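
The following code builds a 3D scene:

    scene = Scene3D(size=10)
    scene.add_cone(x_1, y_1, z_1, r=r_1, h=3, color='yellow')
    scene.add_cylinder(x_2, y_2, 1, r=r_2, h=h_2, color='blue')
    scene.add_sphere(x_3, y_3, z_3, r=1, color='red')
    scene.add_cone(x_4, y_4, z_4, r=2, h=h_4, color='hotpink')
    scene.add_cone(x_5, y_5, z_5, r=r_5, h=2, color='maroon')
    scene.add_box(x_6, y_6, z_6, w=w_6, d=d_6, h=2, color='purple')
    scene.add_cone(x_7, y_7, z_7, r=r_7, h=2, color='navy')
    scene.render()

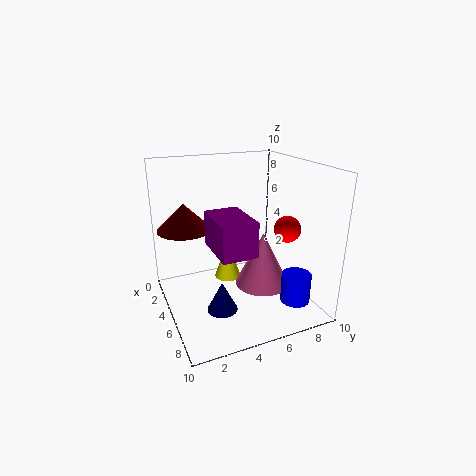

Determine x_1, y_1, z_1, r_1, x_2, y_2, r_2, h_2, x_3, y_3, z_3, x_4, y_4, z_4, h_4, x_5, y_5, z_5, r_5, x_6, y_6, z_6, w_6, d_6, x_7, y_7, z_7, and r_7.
x_1 = 3, y_1 = 5, z_1 = 1, r_1 = 1, x_2 = 8, y_2 = 8, r_2 = 1, h_2 = 2, x_3 = 5, y_3 = 9, z_3 = 5, x_4 = 5, y_4 = 7, z_4 = 1, h_4 = 4, x_5 = 2, y_5 = 2, z_5 = 5, r_5 = 2, x_6 = 7, y_6 = 2, z_6 = 6, w_6 = 3, d_6 = 2, x_7 = 7, y_7 = 3, z_7 = 1, r_7 = 1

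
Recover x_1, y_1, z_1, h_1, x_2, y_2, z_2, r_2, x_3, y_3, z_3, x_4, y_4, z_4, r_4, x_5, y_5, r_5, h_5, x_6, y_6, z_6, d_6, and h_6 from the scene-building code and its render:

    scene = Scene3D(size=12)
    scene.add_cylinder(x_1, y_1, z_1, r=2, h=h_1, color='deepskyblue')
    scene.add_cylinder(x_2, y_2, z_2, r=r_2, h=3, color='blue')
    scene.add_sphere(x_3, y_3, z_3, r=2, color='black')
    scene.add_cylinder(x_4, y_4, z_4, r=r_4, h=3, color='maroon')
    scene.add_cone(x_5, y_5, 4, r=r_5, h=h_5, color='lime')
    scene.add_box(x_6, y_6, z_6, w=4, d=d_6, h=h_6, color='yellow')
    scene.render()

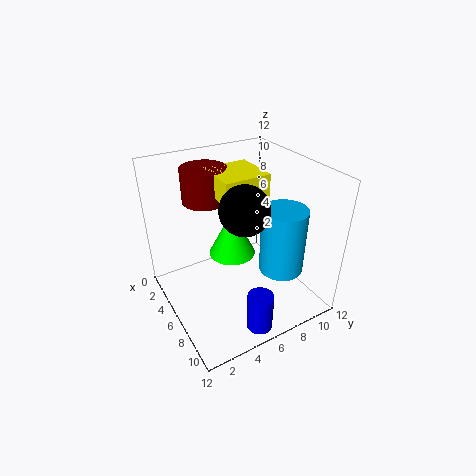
x_1 = 7
y_1 = 10
z_1 = 2
h_1 = 6
x_2 = 11
y_2 = 5
z_2 = 1
r_2 = 1
x_3 = 7
y_3 = 6
z_3 = 9
x_4 = 2
y_4 = 5
z_4 = 8
r_4 = 2
x_5 = 5
y_5 = 6
r_5 = 2
h_5 = 4
x_6 = 2
y_6 = 5
z_6 = 9
d_6 = 4
h_6 = 2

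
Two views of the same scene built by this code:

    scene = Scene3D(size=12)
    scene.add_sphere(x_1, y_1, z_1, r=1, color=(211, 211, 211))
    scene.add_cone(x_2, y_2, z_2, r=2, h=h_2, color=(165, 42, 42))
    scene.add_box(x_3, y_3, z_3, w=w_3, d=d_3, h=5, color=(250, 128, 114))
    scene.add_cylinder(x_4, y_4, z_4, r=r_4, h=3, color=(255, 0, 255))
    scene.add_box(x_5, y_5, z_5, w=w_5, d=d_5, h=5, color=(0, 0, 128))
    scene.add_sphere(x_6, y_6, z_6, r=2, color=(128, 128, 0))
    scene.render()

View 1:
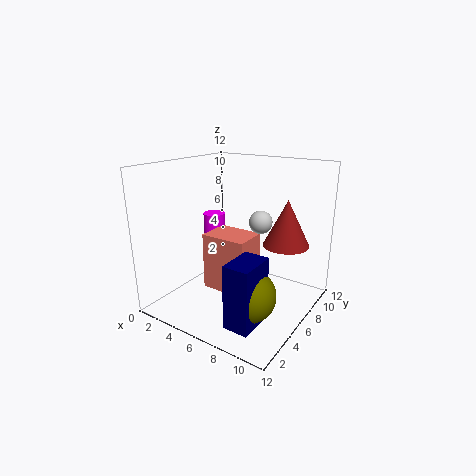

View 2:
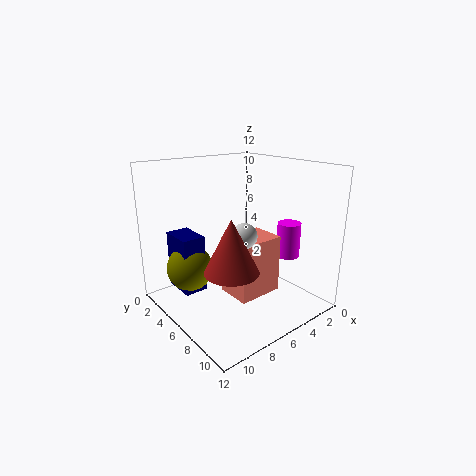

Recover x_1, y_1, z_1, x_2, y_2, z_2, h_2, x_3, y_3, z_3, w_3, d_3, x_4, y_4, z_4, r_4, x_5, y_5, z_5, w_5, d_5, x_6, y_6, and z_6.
x_1 = 7; y_1 = 8; z_1 = 7; x_2 = 9; y_2 = 9; z_2 = 5; h_2 = 4; x_3 = 3; y_3 = 5; z_3 = 1; w_3 = 4; d_3 = 3; x_4 = 2; y_4 = 8; z_4 = 4; r_4 = 1; x_5 = 8; y_5 = 1; z_5 = 1; w_5 = 2; d_5 = 3; x_6 = 9; y_6 = 3; z_6 = 3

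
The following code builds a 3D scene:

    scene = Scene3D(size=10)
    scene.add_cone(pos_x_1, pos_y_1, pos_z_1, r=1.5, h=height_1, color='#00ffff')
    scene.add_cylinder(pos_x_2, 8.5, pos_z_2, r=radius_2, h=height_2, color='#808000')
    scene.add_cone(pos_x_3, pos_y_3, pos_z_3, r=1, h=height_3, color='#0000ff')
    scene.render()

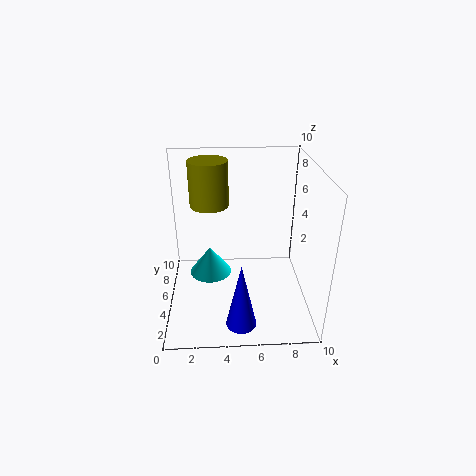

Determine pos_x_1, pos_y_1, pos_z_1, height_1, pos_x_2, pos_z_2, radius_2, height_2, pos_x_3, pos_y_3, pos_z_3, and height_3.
pos_x_1 = 3
pos_y_1 = 5.5
pos_z_1 = 2
height_1 = 2
pos_x_2 = 3
pos_z_2 = 6
radius_2 = 1.5
height_2 = 3.5
pos_x_3 = 5
pos_y_3 = 1.5
pos_z_3 = 0.5
height_3 = 4.5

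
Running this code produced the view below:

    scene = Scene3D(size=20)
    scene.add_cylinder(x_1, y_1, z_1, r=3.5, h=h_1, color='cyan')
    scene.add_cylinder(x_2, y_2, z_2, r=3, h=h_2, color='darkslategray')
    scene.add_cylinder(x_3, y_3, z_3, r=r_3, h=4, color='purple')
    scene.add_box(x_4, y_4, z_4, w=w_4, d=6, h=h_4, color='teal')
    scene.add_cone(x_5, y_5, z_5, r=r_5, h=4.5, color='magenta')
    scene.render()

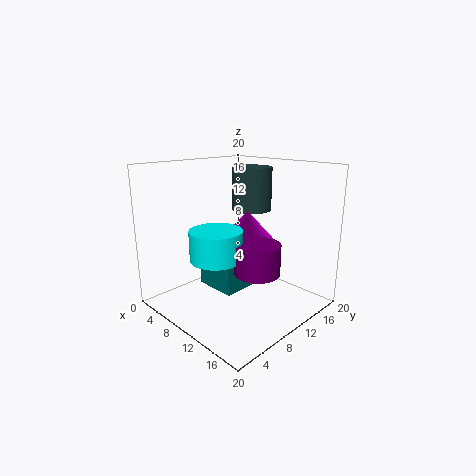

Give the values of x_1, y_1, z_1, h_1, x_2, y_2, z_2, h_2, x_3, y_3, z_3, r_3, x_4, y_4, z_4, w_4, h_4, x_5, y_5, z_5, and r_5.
x_1 = 10
y_1 = 6
z_1 = 8
h_1 = 4
x_2 = 7
y_2 = 16
z_2 = 12.5
h_2 = 6.5
x_3 = 14.5
y_3 = 9
z_3 = 6.5
r_3 = 3
x_4 = 2
y_4 = 9.5
z_4 = 0.5
w_4 = 6.5
h_4 = 5
x_5 = 8.5
y_5 = 13.5
z_5 = 8.5
r_5 = 4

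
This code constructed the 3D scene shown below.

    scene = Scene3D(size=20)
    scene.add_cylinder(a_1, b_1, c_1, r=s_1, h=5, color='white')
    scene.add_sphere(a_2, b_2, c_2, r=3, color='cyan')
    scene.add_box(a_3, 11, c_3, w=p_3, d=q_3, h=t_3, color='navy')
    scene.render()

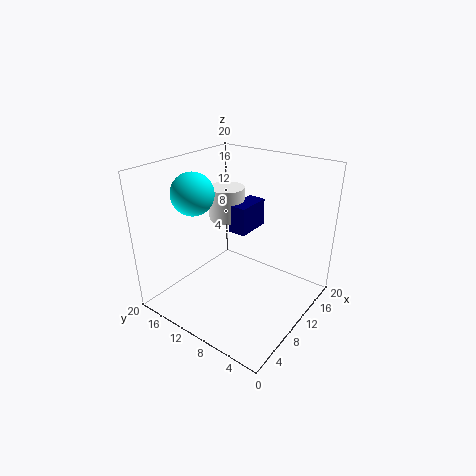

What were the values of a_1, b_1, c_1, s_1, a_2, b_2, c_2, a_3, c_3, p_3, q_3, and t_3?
a_1 = 14.5, b_1 = 15.5, c_1 = 10, s_1 = 2.75, a_2 = 7.75, b_2 = 16, c_2 = 15.75, a_3 = 12.75, c_3 = 8.75, p_3 = 5.5, q_3 = 2.75, t_3 = 4.25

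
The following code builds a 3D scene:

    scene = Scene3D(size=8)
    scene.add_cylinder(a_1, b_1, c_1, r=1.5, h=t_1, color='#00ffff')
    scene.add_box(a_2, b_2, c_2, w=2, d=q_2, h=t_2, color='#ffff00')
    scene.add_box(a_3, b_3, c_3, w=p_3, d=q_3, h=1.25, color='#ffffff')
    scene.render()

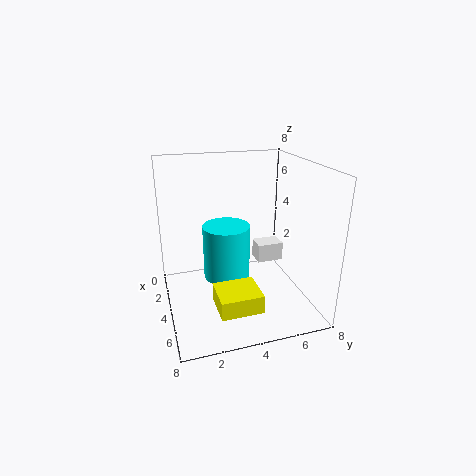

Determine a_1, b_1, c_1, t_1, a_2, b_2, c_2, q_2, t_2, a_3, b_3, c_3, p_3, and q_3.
a_1 = 1.5
b_1 = 4
c_1 = 0.25
t_1 = 3.5
a_2 = 5
b_2 = 2.25
c_2 = 1
q_2 = 2.25
t_2 = 1
a_3 = 0.25
b_3 = 6.25
c_3 = 0.75
p_3 = 1.25
q_3 = 1.75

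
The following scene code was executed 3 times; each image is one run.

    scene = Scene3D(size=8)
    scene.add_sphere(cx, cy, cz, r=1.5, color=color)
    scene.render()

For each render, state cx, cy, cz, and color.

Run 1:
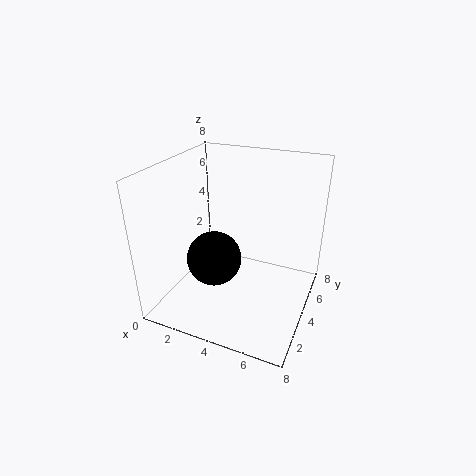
cx = 3; cy = 3; cz = 3; color = 'black'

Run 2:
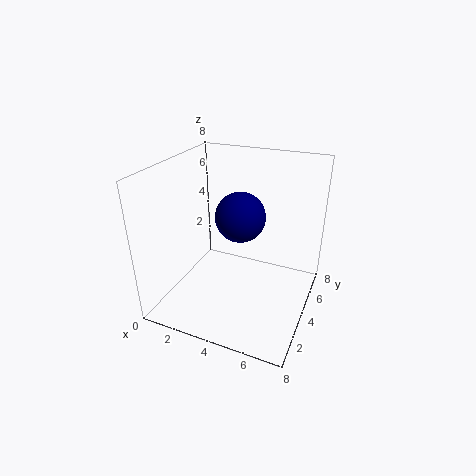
cx = 3.5; cy = 5.5; cz = 4.5; color = 'navy'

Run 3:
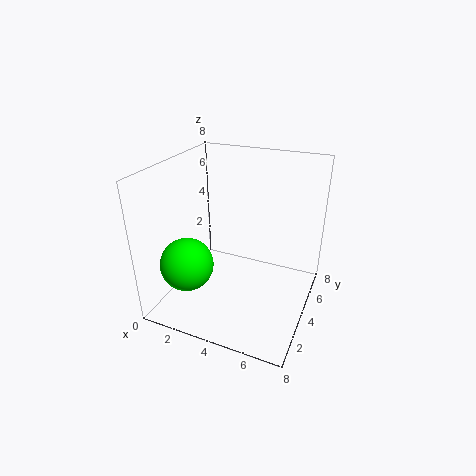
cx = 1.5; cy = 2.5; cz = 2.5; color = 'lime'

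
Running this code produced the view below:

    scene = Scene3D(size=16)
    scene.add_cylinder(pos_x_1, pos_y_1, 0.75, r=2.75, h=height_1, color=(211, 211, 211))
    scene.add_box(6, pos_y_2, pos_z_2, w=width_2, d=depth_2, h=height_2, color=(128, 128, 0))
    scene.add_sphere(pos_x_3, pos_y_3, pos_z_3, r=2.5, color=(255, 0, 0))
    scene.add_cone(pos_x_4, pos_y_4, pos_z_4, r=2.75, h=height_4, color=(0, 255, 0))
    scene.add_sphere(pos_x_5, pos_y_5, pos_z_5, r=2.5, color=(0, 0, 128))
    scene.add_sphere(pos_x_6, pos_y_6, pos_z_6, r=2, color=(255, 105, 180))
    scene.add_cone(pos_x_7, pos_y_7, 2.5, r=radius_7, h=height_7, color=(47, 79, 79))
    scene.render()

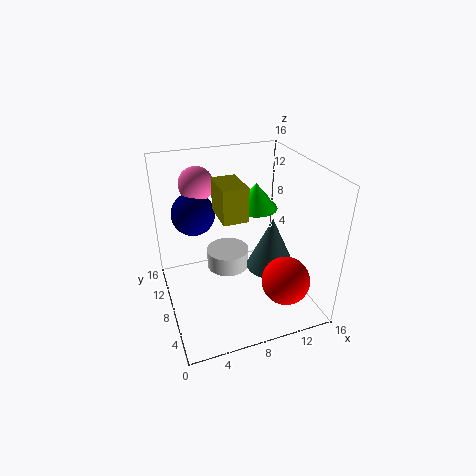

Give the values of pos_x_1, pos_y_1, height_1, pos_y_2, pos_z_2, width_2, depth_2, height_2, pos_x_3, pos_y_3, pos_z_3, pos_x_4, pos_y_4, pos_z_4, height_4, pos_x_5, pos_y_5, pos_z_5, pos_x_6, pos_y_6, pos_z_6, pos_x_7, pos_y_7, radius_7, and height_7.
pos_x_1 = 8.5
pos_y_1 = 13.25
height_1 = 2.5
pos_y_2 = 6.75
pos_z_2 = 10.5
width_2 = 2.75
depth_2 = 4.25
height_2 = 3.75
pos_x_3 = 11.25
pos_y_3 = 2.5
pos_z_3 = 5.25
pos_x_4 = 12.25
pos_y_4 = 13
pos_z_4 = 8.75
height_4 = 3.25
pos_x_5 = 4
pos_y_5 = 12
pos_z_5 = 9.75
pos_x_6 = 4.75
pos_y_6 = 12.75
pos_z_6 = 13
pos_x_7 = 12.75
pos_y_7 = 9
radius_7 = 3
height_7 = 6.5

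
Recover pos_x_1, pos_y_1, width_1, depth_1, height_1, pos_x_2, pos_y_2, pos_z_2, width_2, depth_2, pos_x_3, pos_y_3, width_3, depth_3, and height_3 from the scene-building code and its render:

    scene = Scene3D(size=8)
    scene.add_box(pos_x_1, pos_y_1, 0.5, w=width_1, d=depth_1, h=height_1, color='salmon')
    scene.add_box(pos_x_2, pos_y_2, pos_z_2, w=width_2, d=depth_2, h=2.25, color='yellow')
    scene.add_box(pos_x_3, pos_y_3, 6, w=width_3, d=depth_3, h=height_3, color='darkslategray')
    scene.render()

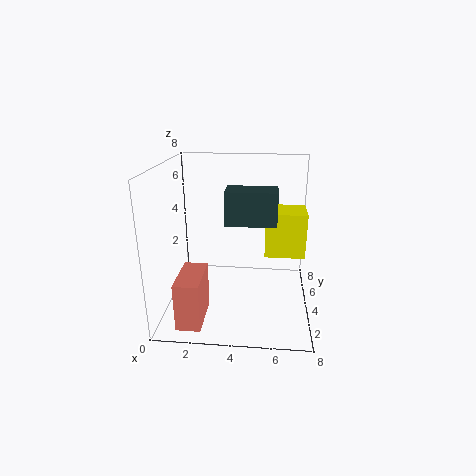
pos_x_1 = 1.25
pos_y_1 = 0.25
width_1 = 1.25
depth_1 = 2.5
height_1 = 2.5
pos_x_2 = 5.5
pos_y_2 = 2.25
pos_z_2 = 3.75
width_2 = 2
depth_2 = 1.75
pos_x_3 = 3.75
pos_y_3 = 0.5
width_3 = 2.25
depth_3 = 1.25
height_3 = 1.5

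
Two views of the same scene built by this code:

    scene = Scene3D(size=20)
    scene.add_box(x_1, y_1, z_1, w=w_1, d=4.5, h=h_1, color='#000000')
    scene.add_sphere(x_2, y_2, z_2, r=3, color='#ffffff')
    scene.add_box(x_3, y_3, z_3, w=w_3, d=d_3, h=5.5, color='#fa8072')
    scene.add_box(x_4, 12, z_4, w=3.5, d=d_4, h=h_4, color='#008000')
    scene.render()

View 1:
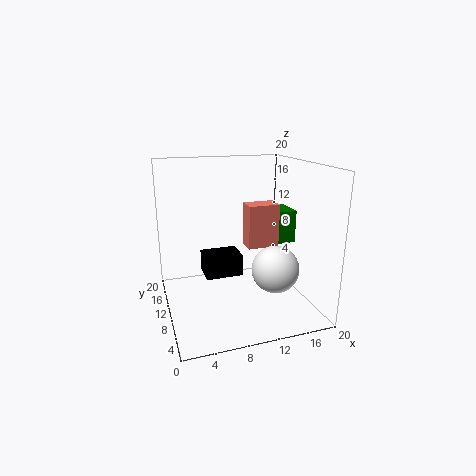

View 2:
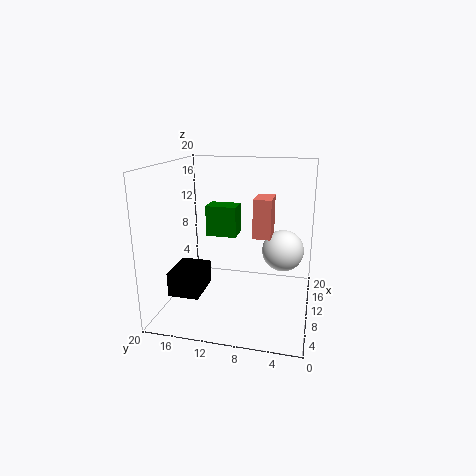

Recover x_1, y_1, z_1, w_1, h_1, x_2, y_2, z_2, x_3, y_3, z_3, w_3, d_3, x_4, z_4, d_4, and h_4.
x_1 = 6.5; y_1 = 15; z_1 = 1.5; w_1 = 6; h_1 = 3.5; x_2 = 13; y_2 = 4; z_2 = 7.5; x_3 = 10; y_3 = 5.5; z_3 = 10; w_3 = 4; d_3 = 2.5; x_4 = 16.5; z_4 = 7.5; d_4 = 5; h_4 = 5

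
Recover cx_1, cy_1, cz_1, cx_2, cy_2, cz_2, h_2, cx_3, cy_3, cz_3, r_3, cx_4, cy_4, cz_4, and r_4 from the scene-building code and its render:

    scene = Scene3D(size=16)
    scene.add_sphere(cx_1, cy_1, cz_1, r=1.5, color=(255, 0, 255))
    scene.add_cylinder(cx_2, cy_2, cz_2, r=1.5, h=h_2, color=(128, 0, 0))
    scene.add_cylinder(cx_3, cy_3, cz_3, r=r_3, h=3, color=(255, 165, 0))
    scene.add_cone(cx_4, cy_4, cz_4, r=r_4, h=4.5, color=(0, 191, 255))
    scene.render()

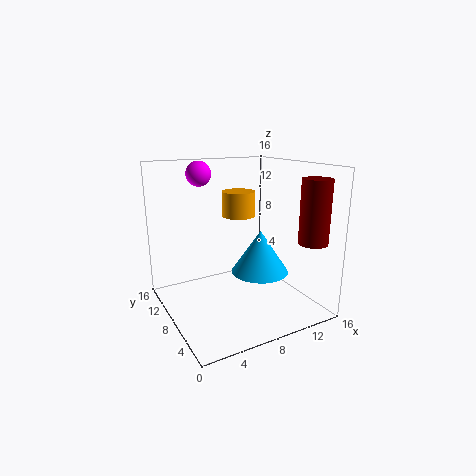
cx_1 = 6
cy_1 = 14
cz_1 = 14.5
cx_2 = 13
cy_2 = 1.5
cz_2 = 8.5
h_2 = 6.5
cx_3 = 10
cy_3 = 11.5
cz_3 = 9.5
r_3 = 2
cx_4 = 9
cy_4 = 5
cz_4 = 5
r_4 = 3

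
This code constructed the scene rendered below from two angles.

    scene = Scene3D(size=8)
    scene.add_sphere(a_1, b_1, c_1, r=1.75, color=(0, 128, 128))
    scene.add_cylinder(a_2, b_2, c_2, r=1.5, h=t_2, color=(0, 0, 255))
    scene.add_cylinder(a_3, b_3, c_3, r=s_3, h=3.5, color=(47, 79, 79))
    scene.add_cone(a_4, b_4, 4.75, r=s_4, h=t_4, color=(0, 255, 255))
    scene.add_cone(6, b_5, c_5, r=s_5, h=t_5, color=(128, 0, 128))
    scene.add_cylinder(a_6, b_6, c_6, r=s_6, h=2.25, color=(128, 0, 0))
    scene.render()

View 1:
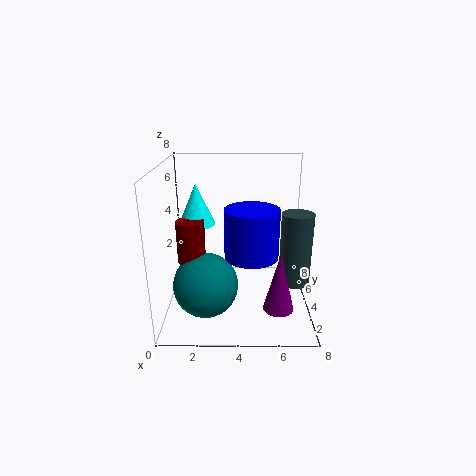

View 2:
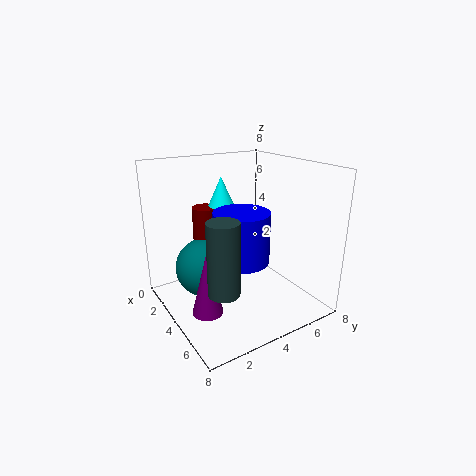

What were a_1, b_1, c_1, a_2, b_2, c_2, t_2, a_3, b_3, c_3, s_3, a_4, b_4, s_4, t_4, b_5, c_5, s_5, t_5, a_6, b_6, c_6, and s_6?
a_1 = 2.25
b_1 = 2.75
c_1 = 1.75
a_2 = 4.75
b_2 = 3.75
c_2 = 3
t_2 = 2.75
a_3 = 6.75
b_3 = 1.5
c_3 = 2.75
s_3 = 0.75
a_4 = 1.75
b_4 = 4.25
s_4 = 1
t_4 = 2.25
b_5 = 1
c_5 = 1.5
s_5 = 0.75
t_5 = 3
a_6 = 1.5
b_6 = 3.25
c_6 = 3
s_6 = 0.75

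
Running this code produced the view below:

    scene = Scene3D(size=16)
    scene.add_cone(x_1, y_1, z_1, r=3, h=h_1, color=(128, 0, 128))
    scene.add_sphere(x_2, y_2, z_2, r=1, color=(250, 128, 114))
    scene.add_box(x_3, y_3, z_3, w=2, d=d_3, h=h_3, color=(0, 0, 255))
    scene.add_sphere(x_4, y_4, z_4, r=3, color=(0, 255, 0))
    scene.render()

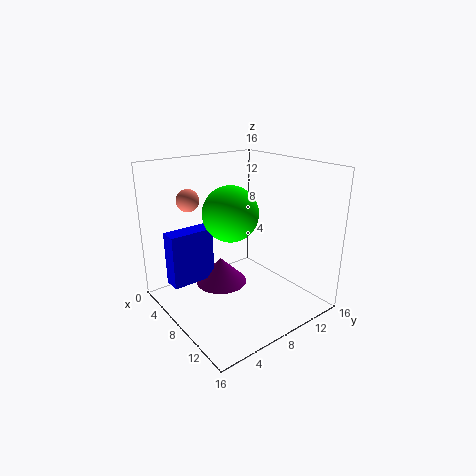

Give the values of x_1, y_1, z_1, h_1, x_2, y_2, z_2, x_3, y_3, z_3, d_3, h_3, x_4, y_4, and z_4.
x_1 = 6; y_1 = 7; z_1 = 2; h_1 = 3; x_2 = 10; y_2 = 1; z_2 = 14; x_3 = 4; y_3 = 1; z_3 = 3; d_3 = 5; h_3 = 6; x_4 = 8; y_4 = 7; z_4 = 11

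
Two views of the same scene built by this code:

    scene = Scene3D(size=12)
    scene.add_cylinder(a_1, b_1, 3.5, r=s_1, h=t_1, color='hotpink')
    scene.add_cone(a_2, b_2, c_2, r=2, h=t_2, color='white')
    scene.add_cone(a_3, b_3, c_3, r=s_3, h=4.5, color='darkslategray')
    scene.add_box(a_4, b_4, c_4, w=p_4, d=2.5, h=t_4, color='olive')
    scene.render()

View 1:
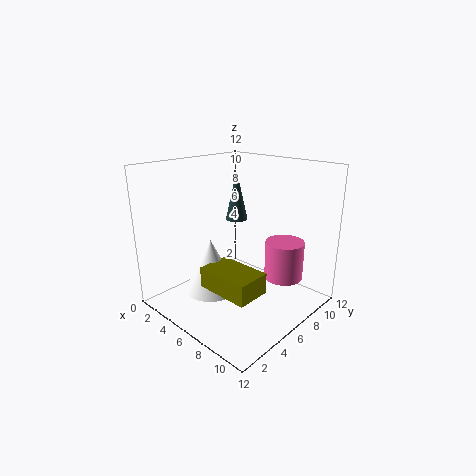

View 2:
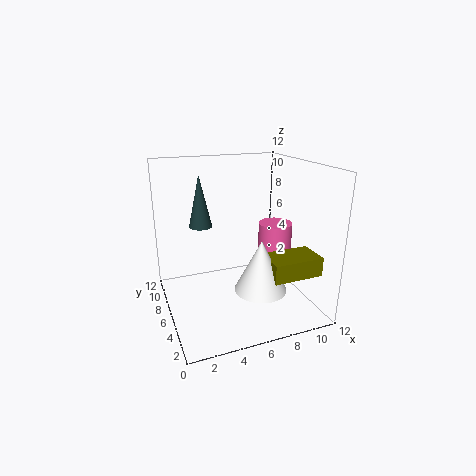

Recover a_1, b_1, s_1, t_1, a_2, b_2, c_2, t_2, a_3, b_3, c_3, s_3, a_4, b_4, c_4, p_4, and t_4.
a_1 = 10; b_1 = 7; s_1 = 1.5; t_1 = 3; a_2 = 6.5; b_2 = 2.5; c_2 = 3; t_2 = 4; a_3 = 3.5; b_3 = 8.5; c_3 = 6.5; s_3 = 1; a_4 = 7; b_4 = 1; c_4 = 4; p_4 = 4; t_4 = 1.5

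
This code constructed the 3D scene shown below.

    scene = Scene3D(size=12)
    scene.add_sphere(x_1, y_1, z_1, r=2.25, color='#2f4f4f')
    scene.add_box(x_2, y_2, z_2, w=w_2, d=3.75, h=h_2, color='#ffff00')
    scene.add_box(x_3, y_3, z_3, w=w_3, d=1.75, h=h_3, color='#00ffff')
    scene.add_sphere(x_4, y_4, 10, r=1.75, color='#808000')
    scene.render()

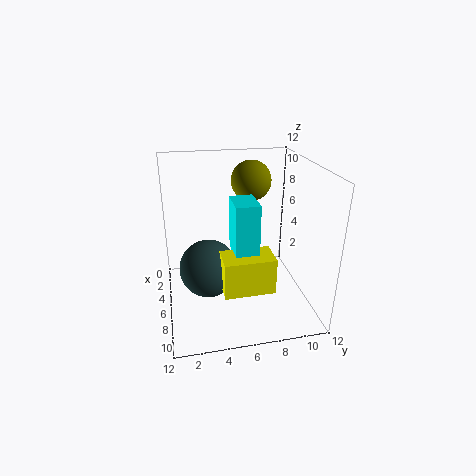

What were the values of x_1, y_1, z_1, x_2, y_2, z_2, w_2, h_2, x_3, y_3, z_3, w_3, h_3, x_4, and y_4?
x_1 = 7.75, y_1 = 3.25, z_1 = 4.5, x_2 = 8.75, y_2 = 4, z_2 = 3.75, w_2 = 2.25, h_2 = 2.75, x_3 = 7.5, y_3 = 5, z_3 = 6.25, w_3 = 2.5, h_3 = 4, x_4 = 3.25, y_4 = 7.75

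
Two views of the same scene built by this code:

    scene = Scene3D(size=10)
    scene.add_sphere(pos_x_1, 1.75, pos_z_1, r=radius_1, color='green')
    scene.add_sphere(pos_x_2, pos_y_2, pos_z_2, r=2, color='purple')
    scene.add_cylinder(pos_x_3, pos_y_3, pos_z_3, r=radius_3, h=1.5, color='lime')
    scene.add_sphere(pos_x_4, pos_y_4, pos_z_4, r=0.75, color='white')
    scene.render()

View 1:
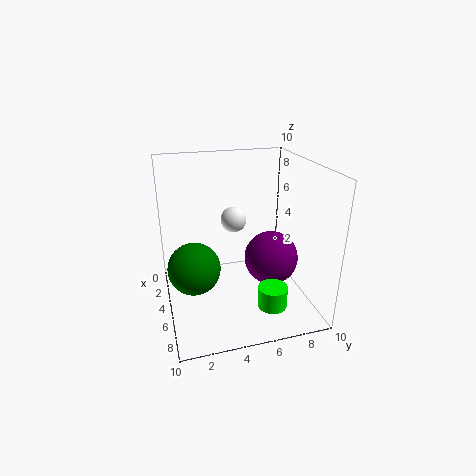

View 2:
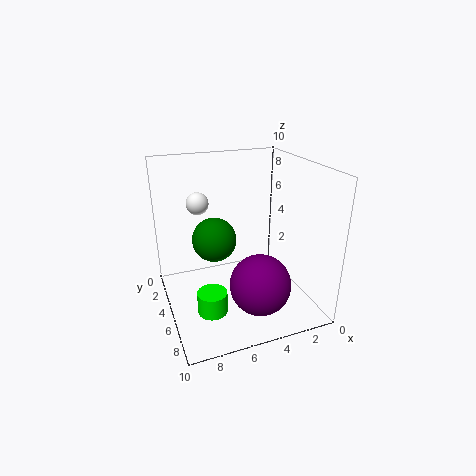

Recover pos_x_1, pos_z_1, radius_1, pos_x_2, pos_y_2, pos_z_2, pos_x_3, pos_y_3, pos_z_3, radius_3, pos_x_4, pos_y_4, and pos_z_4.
pos_x_1 = 5.75; pos_z_1 = 3.5; radius_1 = 1.75; pos_x_2 = 4.5; pos_y_2 = 7.75; pos_z_2 = 2.75; pos_x_3 = 7.5; pos_y_3 = 6.75; pos_z_3 = 0.75; radius_3 = 1; pos_x_4 = 7.5; pos_y_4 = 4; pos_z_4 = 7.5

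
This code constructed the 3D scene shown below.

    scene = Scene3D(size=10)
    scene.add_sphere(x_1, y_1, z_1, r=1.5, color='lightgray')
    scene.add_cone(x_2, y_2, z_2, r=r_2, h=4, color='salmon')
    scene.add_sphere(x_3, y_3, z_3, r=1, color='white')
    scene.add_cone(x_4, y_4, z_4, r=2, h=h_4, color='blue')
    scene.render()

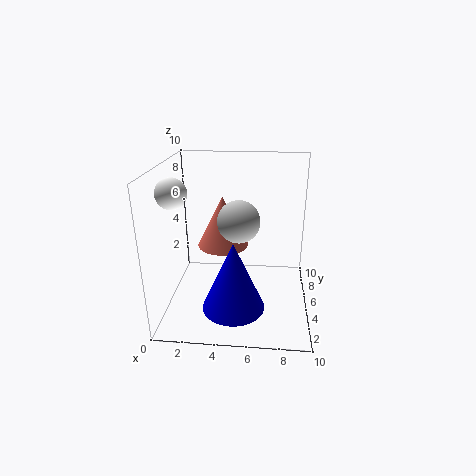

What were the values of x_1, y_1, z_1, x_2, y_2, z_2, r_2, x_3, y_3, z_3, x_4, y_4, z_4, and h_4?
x_1 = 5; y_1 = 5.5; z_1 = 6; x_2 = 3.5; y_2 = 8; z_2 = 3; r_2 = 2; x_3 = 1; y_3 = 3.5; z_3 = 8.5; x_4 = 5; y_4 = 2; z_4 = 1.5; h_4 = 4.5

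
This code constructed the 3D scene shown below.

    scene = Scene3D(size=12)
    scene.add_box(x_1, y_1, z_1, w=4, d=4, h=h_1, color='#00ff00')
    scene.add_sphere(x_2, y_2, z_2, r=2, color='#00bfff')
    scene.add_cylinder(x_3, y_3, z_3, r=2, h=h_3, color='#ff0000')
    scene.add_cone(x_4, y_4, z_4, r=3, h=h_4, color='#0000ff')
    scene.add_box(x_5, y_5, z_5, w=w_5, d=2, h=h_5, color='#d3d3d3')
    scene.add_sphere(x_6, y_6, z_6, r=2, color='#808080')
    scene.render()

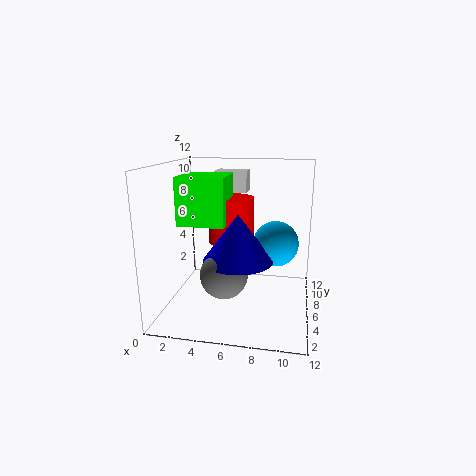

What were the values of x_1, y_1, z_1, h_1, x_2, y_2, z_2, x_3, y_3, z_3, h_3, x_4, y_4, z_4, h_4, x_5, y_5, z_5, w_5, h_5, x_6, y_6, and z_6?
x_1 = 1, y_1 = 5, z_1 = 7, h_1 = 4, x_2 = 9, y_2 = 8, z_2 = 5, x_3 = 5, y_3 = 8, z_3 = 5, h_3 = 4, x_4 = 6, y_4 = 6, z_4 = 4, h_4 = 4, x_5 = 3, y_5 = 10, z_5 = 9, w_5 = 3, h_5 = 2, x_6 = 5, y_6 = 5, z_6 = 3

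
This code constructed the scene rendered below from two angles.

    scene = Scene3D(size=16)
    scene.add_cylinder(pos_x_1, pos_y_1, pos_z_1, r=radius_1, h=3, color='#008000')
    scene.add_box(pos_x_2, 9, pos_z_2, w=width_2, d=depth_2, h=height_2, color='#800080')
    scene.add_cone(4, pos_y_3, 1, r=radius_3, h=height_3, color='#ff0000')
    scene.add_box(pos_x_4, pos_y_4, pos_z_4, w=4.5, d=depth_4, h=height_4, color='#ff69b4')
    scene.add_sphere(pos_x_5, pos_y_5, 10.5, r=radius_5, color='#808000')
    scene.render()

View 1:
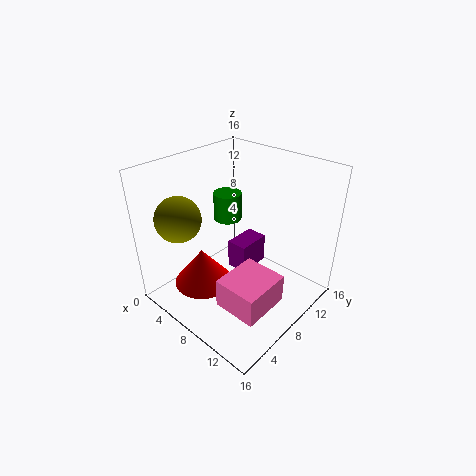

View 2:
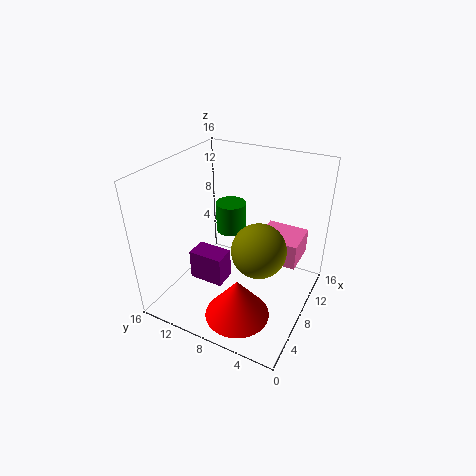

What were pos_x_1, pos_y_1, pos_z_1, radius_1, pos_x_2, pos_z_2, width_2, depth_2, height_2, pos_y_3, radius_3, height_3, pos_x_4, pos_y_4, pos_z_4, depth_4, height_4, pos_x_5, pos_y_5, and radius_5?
pos_x_1 = 6.5, pos_y_1 = 8, pos_z_1 = 10, radius_1 = 1.5, pos_x_2 = 5.5, pos_z_2 = 2.5, width_2 = 2.5, depth_2 = 4, height_2 = 3.5, pos_y_3 = 6, radius_3 = 3.5, height_3 = 4.5, pos_x_4 = 10.5, pos_y_4 = 2, pos_z_4 = 4, depth_4 = 5, height_4 = 3, pos_x_5 = 3.5, pos_y_5 = 3.5, radius_5 = 2.5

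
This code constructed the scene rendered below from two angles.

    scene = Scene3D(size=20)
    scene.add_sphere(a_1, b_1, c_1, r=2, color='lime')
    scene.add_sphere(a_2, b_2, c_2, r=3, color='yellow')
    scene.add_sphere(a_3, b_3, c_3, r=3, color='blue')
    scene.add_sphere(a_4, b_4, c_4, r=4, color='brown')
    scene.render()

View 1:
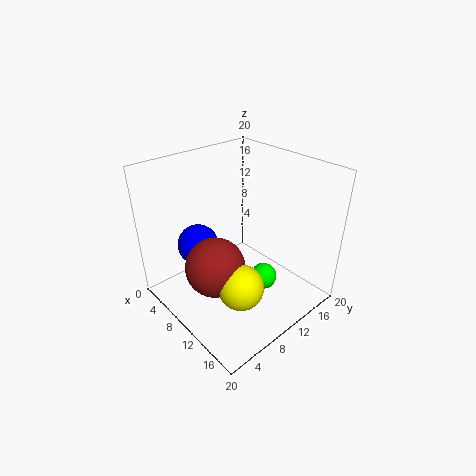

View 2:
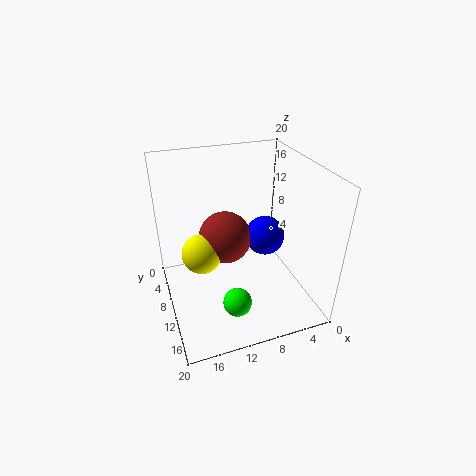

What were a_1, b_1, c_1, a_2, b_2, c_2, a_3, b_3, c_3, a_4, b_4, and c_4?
a_1 = 11.5
b_1 = 14
c_1 = 2
a_2 = 14.5
b_2 = 6.5
c_2 = 6
a_3 = 4.5
b_3 = 7
c_3 = 7.5
a_4 = 10.5
b_4 = 5.5
c_4 = 7.5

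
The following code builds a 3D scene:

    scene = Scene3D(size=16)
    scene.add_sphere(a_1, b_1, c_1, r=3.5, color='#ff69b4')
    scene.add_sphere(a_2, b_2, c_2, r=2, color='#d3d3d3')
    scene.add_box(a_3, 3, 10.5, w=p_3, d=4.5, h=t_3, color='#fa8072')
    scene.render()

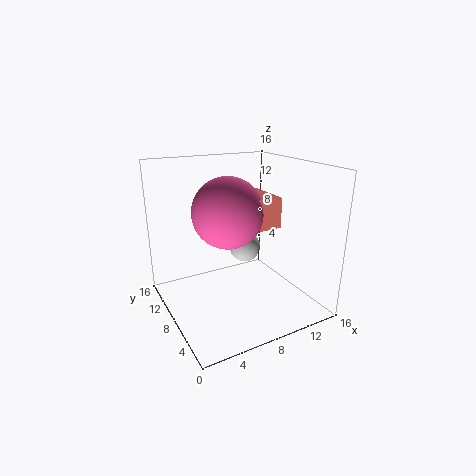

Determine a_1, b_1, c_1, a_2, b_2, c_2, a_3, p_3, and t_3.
a_1 = 5.5; b_1 = 5.5; c_1 = 12; a_2 = 11.5; b_2 = 12.5; c_2 = 4.5; a_3 = 6.5; p_3 = 3.5; t_3 = 3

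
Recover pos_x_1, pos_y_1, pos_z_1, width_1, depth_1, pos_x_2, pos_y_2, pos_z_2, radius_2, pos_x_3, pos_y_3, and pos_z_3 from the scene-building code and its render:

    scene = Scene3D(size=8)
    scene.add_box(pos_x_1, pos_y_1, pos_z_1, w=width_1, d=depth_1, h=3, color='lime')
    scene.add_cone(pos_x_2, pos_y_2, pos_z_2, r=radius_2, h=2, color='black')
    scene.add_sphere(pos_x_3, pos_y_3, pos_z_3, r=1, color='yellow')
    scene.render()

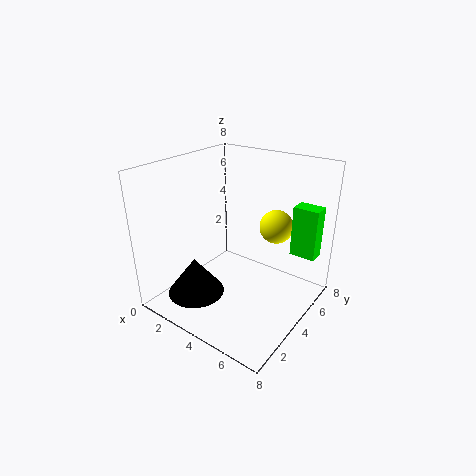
pos_x_1 = 6, pos_y_1 = 6.5, pos_z_1 = 2.5, width_1 = 1.5, depth_1 = 1, pos_x_2 = 3, pos_y_2 = 1.5, pos_z_2 = 1.5, radius_2 = 1.5, pos_x_3 = 5, pos_y_3 = 6.5, pos_z_3 = 4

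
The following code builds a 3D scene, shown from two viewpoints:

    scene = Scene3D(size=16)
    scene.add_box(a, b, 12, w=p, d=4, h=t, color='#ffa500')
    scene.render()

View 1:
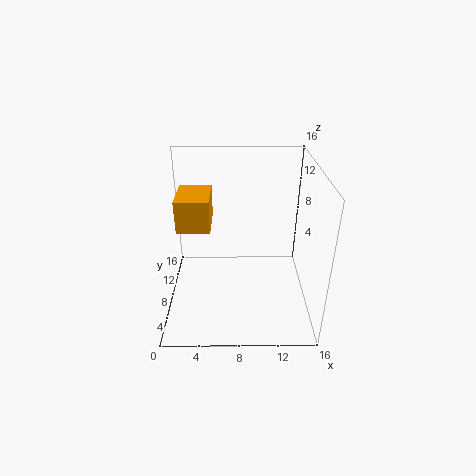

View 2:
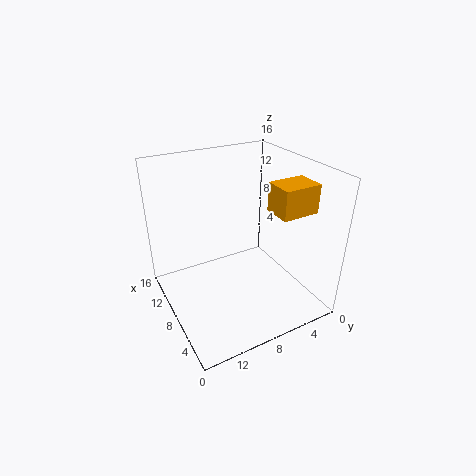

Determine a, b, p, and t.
a = 2.5, b = 2, p = 3, t = 3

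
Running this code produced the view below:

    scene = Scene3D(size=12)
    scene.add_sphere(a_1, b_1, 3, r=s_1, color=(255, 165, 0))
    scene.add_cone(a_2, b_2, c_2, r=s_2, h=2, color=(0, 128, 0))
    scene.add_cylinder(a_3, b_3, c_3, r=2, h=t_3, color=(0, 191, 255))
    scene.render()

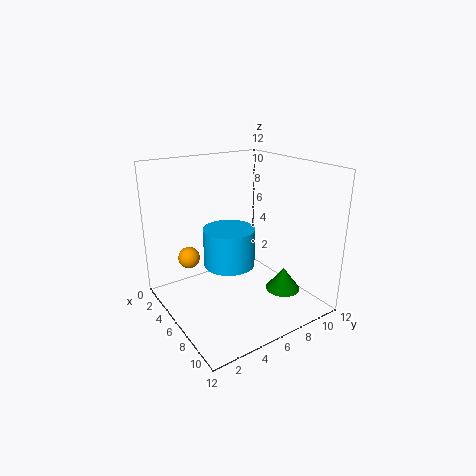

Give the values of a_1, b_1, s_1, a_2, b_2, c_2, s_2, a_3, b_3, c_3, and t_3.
a_1 = 1.5
b_1 = 3.5
s_1 = 1
a_2 = 8
b_2 = 9.5
c_2 = 1
s_2 = 1.5
a_3 = 7
b_3 = 4.5
c_3 = 4.5
t_3 = 3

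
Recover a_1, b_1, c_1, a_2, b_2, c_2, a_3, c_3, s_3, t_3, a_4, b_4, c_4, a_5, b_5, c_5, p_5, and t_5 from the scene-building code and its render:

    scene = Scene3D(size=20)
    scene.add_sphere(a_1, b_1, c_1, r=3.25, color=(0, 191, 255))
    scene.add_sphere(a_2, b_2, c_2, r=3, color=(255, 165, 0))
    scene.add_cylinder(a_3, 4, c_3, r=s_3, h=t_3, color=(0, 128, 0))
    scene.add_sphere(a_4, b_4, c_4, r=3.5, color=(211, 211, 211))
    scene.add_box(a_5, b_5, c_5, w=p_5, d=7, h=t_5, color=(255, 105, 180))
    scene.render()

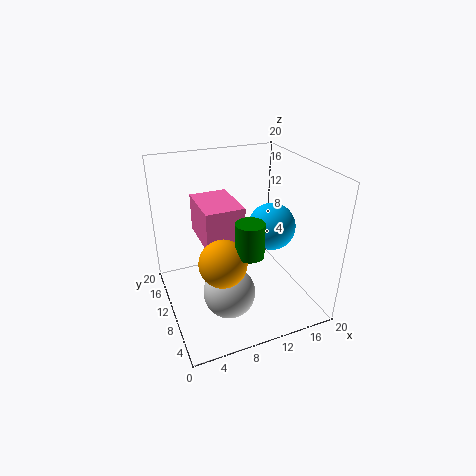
a_1 = 14.5
b_1 = 8.75
c_1 = 11.5
a_2 = 6
b_2 = 5.25
c_2 = 9.75
a_3 = 9
c_3 = 11
s_3 = 1.75
t_3 = 4.25
a_4 = 7.25
b_4 = 6.5
c_4 = 4
a_5 = 4.5
b_5 = 6.5
c_5 = 11
p_5 = 5
t_5 = 5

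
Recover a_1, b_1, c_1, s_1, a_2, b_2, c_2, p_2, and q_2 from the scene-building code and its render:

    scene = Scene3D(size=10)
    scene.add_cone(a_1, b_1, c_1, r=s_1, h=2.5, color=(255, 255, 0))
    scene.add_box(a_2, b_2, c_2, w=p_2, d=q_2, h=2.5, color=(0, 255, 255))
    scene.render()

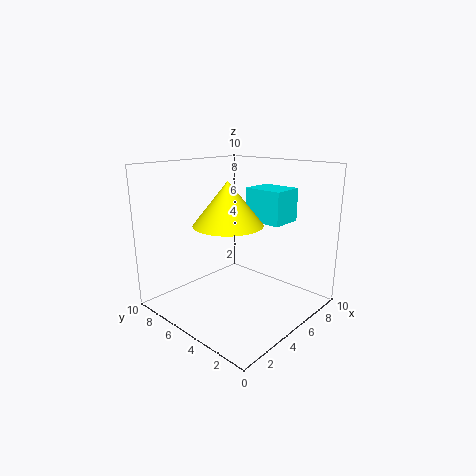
a_1 = 2, b_1 = 3, c_1 = 7, s_1 = 2, a_2 = 7.5, b_2 = 3.5, c_2 = 5.5, p_2 = 2.5, q_2 = 3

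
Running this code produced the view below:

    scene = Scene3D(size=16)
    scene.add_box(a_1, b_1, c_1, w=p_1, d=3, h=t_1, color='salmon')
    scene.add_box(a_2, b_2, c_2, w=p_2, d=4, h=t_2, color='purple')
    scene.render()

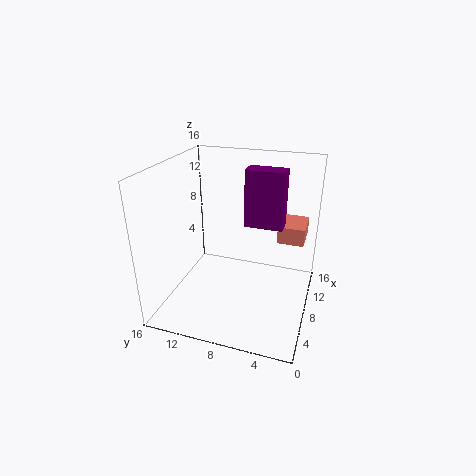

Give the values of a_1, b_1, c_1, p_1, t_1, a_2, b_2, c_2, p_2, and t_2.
a_1 = 10; b_1 = 1; c_1 = 7; p_1 = 4; t_1 = 2; a_2 = 7; b_2 = 3; c_2 = 10; p_2 = 2; t_2 = 6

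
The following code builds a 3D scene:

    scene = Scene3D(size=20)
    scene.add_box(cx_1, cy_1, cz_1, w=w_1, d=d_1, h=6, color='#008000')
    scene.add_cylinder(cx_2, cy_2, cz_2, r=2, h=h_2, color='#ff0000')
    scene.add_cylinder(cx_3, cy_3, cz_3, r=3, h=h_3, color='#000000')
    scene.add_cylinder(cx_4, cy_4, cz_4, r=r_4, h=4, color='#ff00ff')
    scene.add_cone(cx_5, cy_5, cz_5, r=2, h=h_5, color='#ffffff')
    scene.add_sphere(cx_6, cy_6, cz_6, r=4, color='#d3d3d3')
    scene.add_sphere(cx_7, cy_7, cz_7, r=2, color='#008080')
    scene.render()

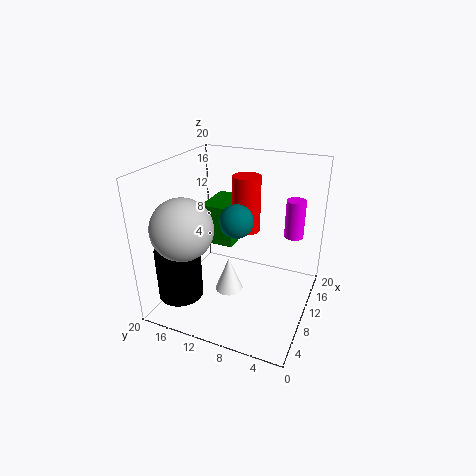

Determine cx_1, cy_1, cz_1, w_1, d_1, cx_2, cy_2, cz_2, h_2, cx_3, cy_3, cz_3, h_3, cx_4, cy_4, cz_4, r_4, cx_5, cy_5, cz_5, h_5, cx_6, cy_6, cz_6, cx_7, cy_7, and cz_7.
cx_1 = 12; cy_1 = 12; cz_1 = 7; w_1 = 7; d_1 = 5; cx_2 = 13; cy_2 = 10; cz_2 = 10; h_2 = 8; cx_3 = 4; cy_3 = 16; cz_3 = 3; h_3 = 7; cx_4 = 4; cy_4 = 1; cz_4 = 15; r_4 = 1; cx_5 = 9; cy_5 = 11; cz_5 = 2; h_5 = 5; cx_6 = 4; cy_6 = 15; cz_6 = 13; cx_7 = 5; cy_7 = 8; cz_7 = 15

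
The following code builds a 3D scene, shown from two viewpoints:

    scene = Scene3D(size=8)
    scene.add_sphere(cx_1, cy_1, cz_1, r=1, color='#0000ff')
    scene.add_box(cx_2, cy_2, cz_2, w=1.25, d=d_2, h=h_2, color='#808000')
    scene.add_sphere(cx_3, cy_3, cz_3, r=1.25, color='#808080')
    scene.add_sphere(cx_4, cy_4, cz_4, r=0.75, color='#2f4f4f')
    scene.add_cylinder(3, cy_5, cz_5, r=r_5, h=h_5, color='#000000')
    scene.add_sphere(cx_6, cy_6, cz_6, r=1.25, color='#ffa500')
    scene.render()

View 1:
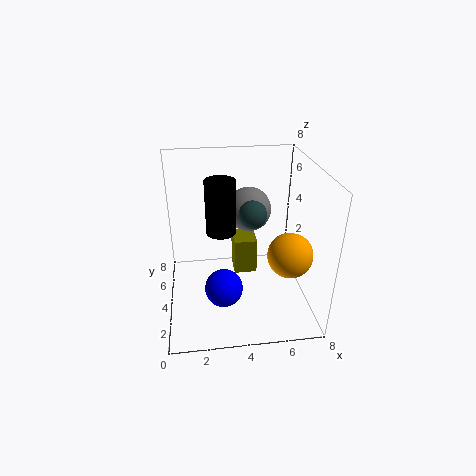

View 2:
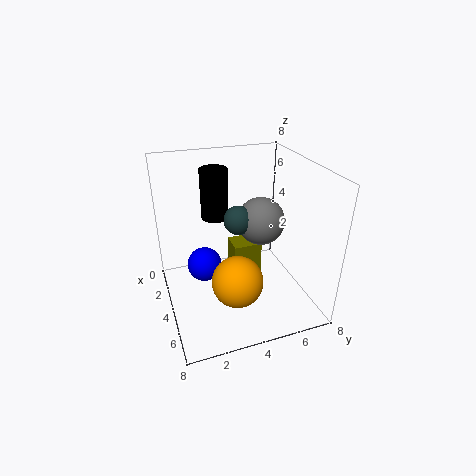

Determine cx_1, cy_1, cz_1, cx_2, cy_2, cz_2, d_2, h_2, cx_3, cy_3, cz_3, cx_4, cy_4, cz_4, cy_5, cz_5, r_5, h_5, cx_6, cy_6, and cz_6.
cx_1 = 3
cy_1 = 2.25
cz_1 = 2
cx_2 = 3.75
cy_2 = 3.5
cz_2 = 2
d_2 = 1.5
h_2 = 2
cx_3 = 4.75
cy_3 = 5
cz_3 = 5.25
cx_4 = 4.75
cy_4 = 3.75
cz_4 = 5.5
cy_5 = 3
cz_5 = 5
r_5 = 0.75
h_5 = 2.75
cx_6 = 6.75
cy_6 = 3
cz_6 = 3.25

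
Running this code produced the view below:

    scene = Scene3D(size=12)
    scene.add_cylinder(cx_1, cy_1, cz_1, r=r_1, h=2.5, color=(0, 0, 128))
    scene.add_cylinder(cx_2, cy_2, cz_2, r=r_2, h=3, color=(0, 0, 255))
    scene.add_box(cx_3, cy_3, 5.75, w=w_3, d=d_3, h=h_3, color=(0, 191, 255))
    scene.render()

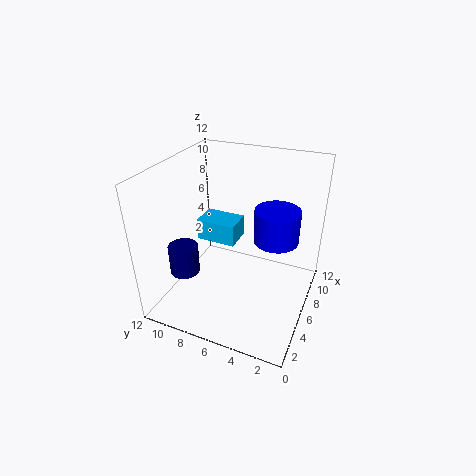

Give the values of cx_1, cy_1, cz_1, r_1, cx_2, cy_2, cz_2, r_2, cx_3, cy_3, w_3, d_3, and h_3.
cx_1 = 3.75; cy_1 = 10; cz_1 = 3; r_1 = 1.25; cx_2 = 8.75; cy_2 = 3.5; cz_2 = 4.75; r_2 = 2; cx_3 = 5; cy_3 = 6; w_3 = 2.25; d_3 = 3.25; h_3 = 1.75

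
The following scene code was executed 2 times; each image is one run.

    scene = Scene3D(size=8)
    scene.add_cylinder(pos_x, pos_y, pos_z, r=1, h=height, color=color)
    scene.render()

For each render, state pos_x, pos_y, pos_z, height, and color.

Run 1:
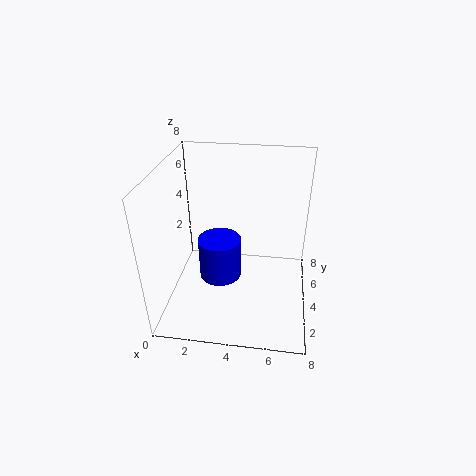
pos_x = 3.5, pos_y = 1.5, pos_z = 3.5, height = 2, color = 'blue'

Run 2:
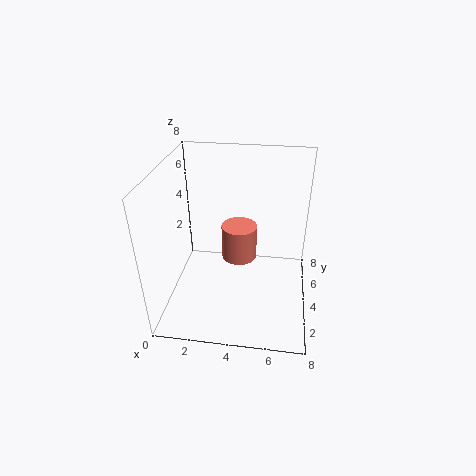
pos_x = 4, pos_y = 4.5, pos_z = 2.5, height = 2, color = 'salmon'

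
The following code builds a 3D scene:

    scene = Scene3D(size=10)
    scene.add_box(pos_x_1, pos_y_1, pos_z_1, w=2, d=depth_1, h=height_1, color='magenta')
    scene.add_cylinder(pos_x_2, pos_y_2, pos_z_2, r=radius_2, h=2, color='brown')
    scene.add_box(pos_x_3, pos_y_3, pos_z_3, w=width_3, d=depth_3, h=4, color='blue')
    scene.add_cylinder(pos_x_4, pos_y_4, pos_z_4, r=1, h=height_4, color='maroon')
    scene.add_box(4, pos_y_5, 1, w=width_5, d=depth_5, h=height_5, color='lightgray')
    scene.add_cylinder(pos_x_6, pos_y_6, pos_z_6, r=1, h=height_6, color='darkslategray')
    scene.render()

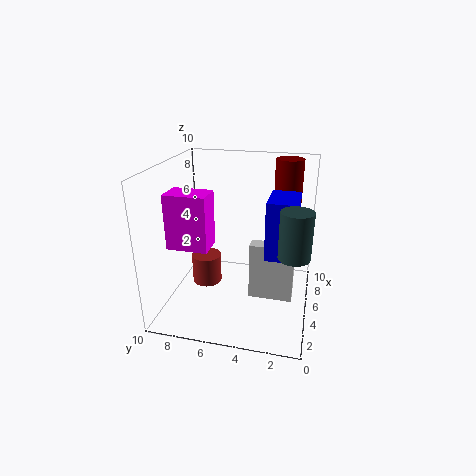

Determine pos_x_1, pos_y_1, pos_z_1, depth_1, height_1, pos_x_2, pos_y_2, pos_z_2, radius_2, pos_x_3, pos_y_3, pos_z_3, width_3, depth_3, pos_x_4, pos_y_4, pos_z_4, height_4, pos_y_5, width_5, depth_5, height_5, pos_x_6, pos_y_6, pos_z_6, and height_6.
pos_x_1 = 4; pos_y_1 = 7; pos_z_1 = 4; depth_1 = 3; height_1 = 4; pos_x_2 = 4; pos_y_2 = 7; pos_z_2 = 2; radius_2 = 1; pos_x_3 = 4; pos_y_3 = 1; pos_z_3 = 4; width_3 = 3; depth_3 = 2; pos_x_4 = 8; pos_y_4 = 2; pos_z_4 = 6; height_4 = 4; pos_y_5 = 1; width_5 = 1; depth_5 = 3; height_5 = 4; pos_x_6 = 3; pos_y_6 = 1; pos_z_6 = 5; height_6 = 3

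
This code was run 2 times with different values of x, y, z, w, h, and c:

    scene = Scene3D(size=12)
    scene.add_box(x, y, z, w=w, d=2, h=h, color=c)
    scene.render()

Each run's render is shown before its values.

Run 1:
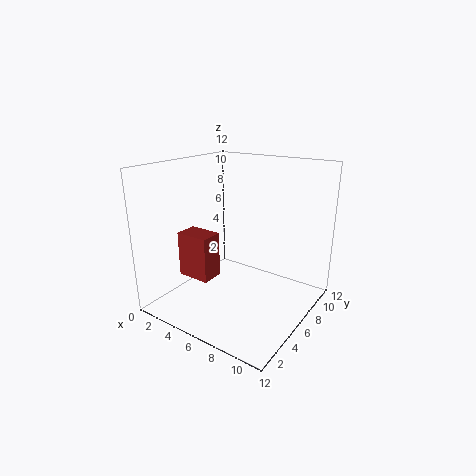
x = 1; y = 4; z = 2; w = 3; h = 4; c = 'brown'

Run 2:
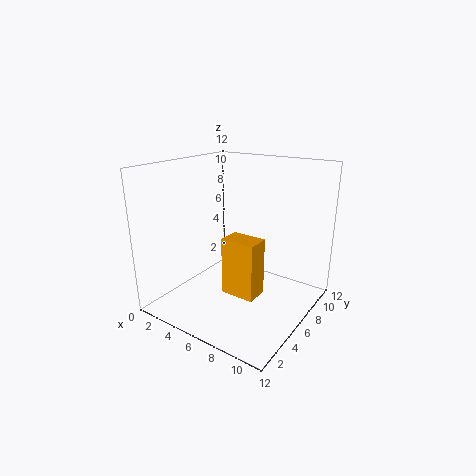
x = 5; y = 5; z = 1; w = 3; h = 5; c = 'orange'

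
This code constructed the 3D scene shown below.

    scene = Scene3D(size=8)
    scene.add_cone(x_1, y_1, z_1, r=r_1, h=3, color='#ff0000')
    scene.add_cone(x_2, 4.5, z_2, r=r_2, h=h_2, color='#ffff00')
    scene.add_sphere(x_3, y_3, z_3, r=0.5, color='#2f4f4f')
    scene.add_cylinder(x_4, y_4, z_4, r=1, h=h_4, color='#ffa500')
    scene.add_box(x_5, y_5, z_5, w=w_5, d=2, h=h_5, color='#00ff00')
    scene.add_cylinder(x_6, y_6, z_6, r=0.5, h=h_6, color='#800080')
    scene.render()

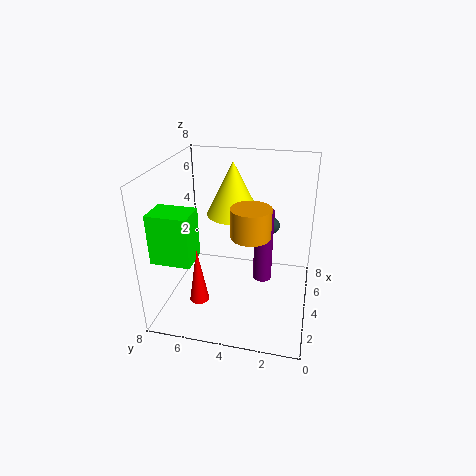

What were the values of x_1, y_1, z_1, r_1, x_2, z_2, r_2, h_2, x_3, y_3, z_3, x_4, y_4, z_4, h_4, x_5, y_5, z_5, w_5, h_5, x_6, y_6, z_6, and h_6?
x_1 = 1.5
y_1 = 5.5
z_1 = 1.5
r_1 = 0.5
x_2 = 5
z_2 = 5
r_2 = 1.5
h_2 = 3
x_3 = 7
y_3 = 2.5
z_3 = 3.5
x_4 = 2.5
y_4 = 3
z_4 = 5
h_4 = 1.5
x_5 = 0.5
y_5 = 5.5
z_5 = 4
w_5 = 1.5
h_5 = 2.5
x_6 = 3.5
y_6 = 2.5
z_6 = 2
h_6 = 4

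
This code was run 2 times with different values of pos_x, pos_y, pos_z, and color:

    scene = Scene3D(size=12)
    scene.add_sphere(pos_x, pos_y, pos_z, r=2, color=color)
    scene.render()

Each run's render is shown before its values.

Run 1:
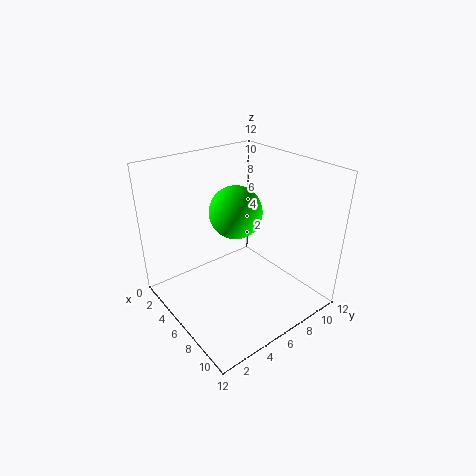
pos_x = 7, pos_y = 5, pos_z = 9, color = 'lime'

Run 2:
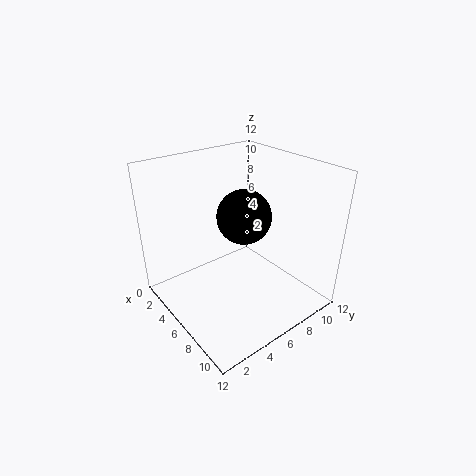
pos_x = 8, pos_y = 5, pos_z = 9, color = 'black'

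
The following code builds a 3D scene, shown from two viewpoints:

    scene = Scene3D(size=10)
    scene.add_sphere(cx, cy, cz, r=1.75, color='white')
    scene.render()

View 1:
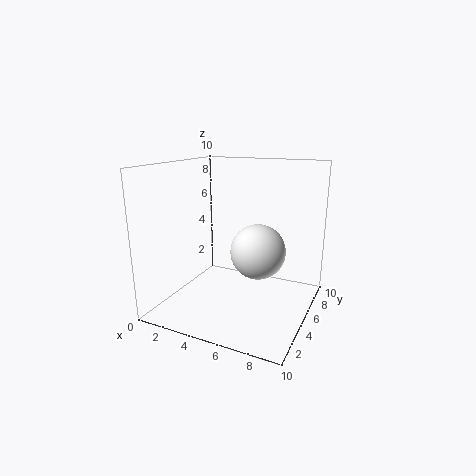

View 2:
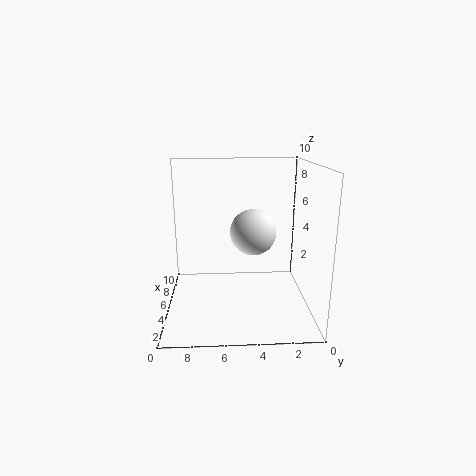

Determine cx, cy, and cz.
cx = 7
cy = 3.75
cz = 4.75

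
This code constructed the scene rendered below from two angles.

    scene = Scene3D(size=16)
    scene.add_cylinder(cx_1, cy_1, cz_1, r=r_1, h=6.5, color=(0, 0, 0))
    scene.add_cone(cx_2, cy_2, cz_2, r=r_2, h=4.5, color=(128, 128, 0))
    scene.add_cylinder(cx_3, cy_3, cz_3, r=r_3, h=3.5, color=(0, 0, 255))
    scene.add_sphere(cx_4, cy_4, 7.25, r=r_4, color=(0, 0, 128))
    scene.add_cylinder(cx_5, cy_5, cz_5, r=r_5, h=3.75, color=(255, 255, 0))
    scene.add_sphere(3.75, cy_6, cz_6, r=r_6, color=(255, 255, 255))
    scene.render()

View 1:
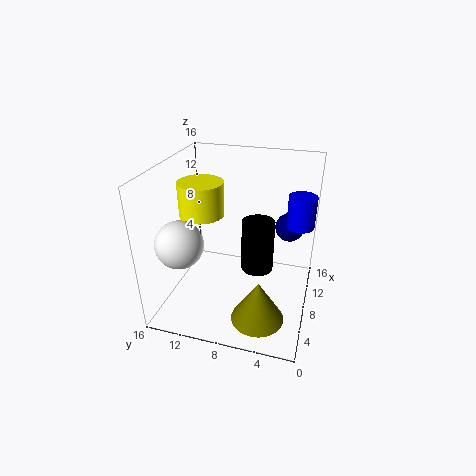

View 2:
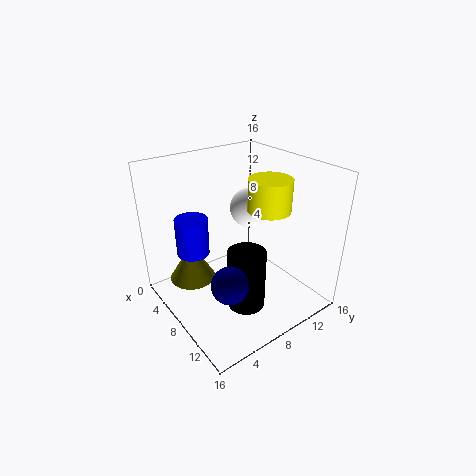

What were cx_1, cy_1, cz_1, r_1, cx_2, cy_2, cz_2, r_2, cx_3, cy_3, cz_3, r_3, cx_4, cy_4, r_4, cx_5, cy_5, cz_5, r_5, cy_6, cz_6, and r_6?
cx_1 = 11.5, cy_1 = 6.5, cz_1 = 2, r_1 = 2, cx_2 = 3.25, cy_2 = 4.5, cz_2 = 1.5, r_2 = 2.75, cx_3 = 9.75, cy_3 = 1.5, cz_3 = 9.5, r_3 = 1.5, cx_4 = 13.5, cy_4 = 3, r_4 = 1.75, cx_5 = 8.25, cy_5 = 12.25, cz_5 = 10.25, r_5 = 2.5, cy_6 = 13, cz_6 = 8.75, r_6 = 2.5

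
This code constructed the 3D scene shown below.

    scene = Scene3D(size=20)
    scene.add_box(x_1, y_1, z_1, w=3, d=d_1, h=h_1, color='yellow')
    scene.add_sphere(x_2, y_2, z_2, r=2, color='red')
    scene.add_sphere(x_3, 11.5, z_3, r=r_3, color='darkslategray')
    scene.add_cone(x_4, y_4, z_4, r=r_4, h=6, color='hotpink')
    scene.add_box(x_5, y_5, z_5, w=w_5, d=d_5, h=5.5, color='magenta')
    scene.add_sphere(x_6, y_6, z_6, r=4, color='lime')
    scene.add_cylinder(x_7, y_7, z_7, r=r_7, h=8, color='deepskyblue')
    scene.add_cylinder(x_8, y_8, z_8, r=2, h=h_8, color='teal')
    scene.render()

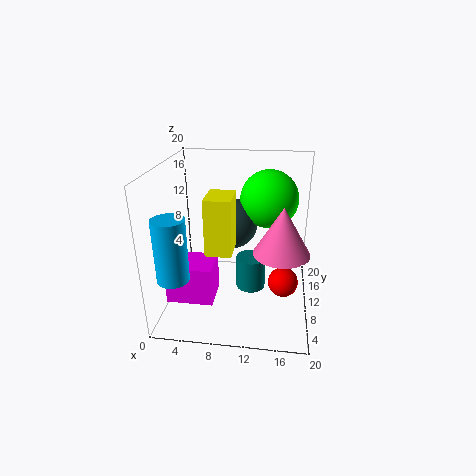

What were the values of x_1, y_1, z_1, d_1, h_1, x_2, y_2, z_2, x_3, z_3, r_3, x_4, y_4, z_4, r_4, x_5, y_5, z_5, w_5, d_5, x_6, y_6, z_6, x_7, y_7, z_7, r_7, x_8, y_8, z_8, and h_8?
x_1 = 7.5, y_1 = 1, z_1 = 12, d_1 = 4, h_1 = 6.5, x_2 = 16.5, y_2 = 7.5, z_2 = 5, x_3 = 9, z_3 = 11.5, r_3 = 3.5, x_4 = 16, y_4 = 5.5, z_4 = 10.5, r_4 = 3.5, x_5 = 0.5, y_5 = 5.5, z_5 = 1.5, w_5 = 6.5, d_5 = 5, x_6 = 14, y_6 = 12.5, z_6 = 15, x_7 = 3, y_7 = 2.5, z_7 = 7.5, r_7 = 2, x_8 = 12, y_8 = 8.5, z_8 = 3.5, h_8 = 4.5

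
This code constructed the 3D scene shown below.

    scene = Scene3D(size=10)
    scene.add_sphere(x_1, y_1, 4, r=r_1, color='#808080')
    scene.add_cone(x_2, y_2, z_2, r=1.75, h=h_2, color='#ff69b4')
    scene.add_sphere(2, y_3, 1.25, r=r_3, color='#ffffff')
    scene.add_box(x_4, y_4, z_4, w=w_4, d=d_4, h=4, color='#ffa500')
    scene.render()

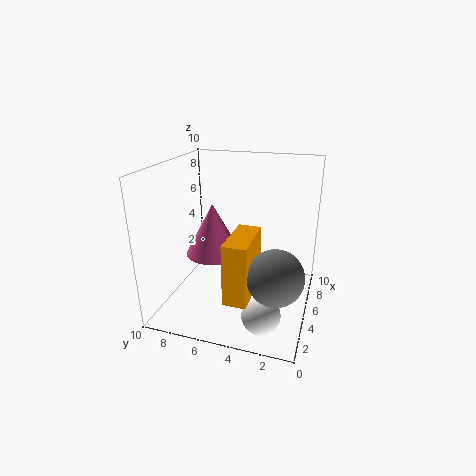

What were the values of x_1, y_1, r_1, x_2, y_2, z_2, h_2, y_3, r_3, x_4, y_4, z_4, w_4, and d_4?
x_1 = 2.25; y_1 = 1.75; r_1 = 1.75; x_2 = 3; y_2 = 6; z_2 = 4.75; h_2 = 3.25; y_3 = 2.5; r_3 = 1.25; x_4 = 1; y_4 = 3.25; z_4 = 2.25; w_4 = 3.5; d_4 = 1.5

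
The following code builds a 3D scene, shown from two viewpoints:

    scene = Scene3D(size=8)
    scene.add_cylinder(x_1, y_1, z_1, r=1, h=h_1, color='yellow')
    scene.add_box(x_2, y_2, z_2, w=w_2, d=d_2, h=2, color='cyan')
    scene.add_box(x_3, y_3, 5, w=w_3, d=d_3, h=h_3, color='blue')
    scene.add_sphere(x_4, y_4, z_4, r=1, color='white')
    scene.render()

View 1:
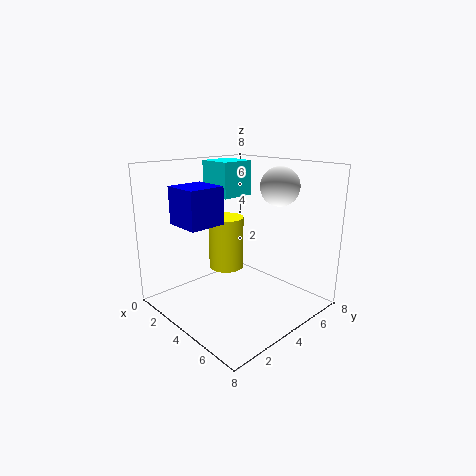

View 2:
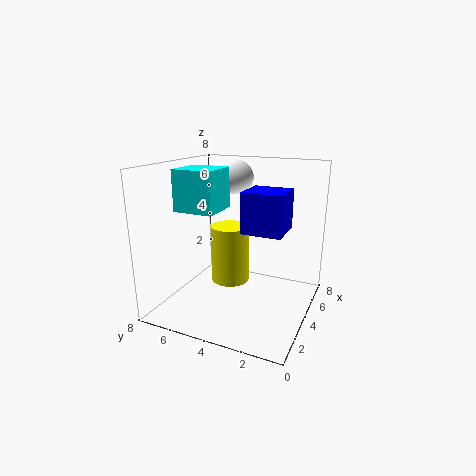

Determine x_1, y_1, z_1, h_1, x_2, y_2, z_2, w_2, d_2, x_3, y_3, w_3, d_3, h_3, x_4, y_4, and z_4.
x_1 = 3; y_1 = 4; z_1 = 2; h_1 = 3; x_2 = 1; y_2 = 4; z_2 = 6; w_2 = 2; d_2 = 2; x_3 = 2; y_3 = 1; w_3 = 2; d_3 = 2; h_3 = 2; x_4 = 6; y_4 = 5; z_4 = 7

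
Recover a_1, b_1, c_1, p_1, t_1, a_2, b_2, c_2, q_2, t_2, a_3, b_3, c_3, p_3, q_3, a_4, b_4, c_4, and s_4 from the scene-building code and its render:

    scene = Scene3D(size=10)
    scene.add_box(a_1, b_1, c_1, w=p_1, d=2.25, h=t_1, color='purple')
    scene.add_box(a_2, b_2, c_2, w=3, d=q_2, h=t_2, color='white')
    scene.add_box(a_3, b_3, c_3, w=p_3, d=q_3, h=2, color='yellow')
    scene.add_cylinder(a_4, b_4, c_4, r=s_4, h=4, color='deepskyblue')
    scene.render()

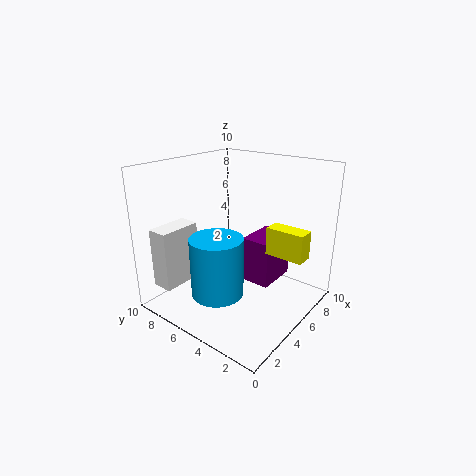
a_1 = 6.5, b_1 = 3.5, c_1 = 0.75, p_1 = 3.25, t_1 = 3.5, a_2 = 1, b_2 = 8, c_2 = 1.5, q_2 = 1.5, t_2 = 4.25, a_3 = 6.25, b_3 = 0.75, c_3 = 3.75, p_3 = 1.25, q_3 = 2.75, a_4 = 2.75, b_4 = 5, c_4 = 1.75, s_4 = 1.75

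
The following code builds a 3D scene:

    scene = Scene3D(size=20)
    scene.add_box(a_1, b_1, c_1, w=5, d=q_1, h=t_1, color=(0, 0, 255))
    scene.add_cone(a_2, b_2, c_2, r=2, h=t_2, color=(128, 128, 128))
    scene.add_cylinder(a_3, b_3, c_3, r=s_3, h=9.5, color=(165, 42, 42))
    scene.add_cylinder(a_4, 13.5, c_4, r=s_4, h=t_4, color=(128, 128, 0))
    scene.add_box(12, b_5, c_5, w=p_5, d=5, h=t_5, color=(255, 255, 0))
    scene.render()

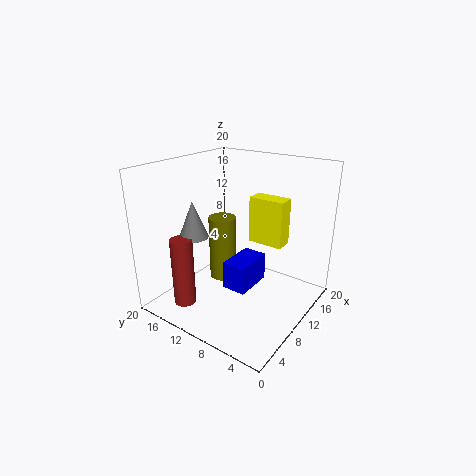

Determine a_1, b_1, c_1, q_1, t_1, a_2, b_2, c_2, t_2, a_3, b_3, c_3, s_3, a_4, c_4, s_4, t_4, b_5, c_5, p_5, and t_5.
a_1 = 4
b_1 = 5
c_1 = 6
q_1 = 3
t_1 = 3.5
a_2 = 6
b_2 = 14.5
c_2 = 10.5
t_2 = 5
a_3 = 3.5
b_3 = 14.5
c_3 = 1.5
s_3 = 1.5
a_4 = 11
c_4 = 2.5
s_4 = 2
t_4 = 9.5
b_5 = 4.5
c_5 = 9
p_5 = 2.5
t_5 = 6.5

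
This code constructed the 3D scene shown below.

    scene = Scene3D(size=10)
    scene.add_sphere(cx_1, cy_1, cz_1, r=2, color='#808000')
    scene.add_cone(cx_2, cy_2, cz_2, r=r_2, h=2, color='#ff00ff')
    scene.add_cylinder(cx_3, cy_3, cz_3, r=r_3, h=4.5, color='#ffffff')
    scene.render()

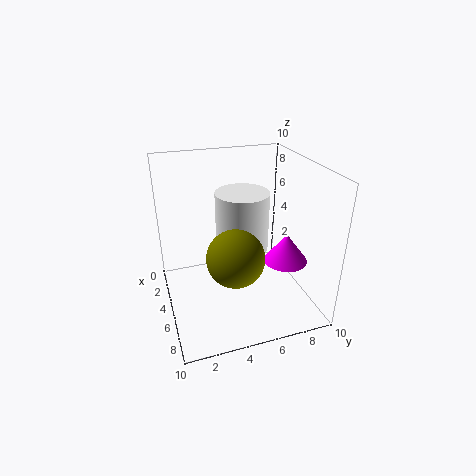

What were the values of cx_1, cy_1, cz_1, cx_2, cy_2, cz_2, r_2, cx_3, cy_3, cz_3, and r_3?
cx_1 = 6, cy_1 = 4.5, cz_1 = 4, cx_2 = 6.5, cy_2 = 8, cz_2 = 3.5, r_2 = 1.5, cx_3 = 3, cy_3 = 6, cz_3 = 3, r_3 = 2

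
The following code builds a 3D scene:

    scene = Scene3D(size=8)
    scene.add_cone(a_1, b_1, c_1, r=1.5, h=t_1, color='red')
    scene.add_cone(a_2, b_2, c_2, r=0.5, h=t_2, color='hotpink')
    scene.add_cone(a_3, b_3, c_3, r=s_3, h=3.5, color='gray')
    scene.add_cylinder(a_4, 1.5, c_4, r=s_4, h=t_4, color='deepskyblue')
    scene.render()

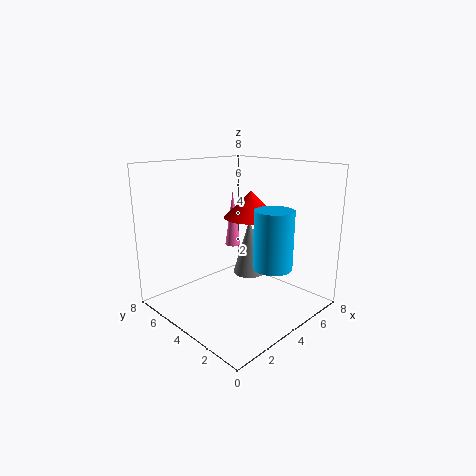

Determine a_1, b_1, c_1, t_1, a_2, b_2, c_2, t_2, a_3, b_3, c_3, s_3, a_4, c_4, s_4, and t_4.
a_1 = 5, b_1 = 4, c_1 = 5, t_1 = 1.5, a_2 = 6, b_2 = 6.5, c_2 = 2.5, t_2 = 3.5, a_3 = 6, b_3 = 5, c_3 = 1, s_3 = 1, a_4 = 4, c_4 = 3, s_4 = 1, t_4 = 3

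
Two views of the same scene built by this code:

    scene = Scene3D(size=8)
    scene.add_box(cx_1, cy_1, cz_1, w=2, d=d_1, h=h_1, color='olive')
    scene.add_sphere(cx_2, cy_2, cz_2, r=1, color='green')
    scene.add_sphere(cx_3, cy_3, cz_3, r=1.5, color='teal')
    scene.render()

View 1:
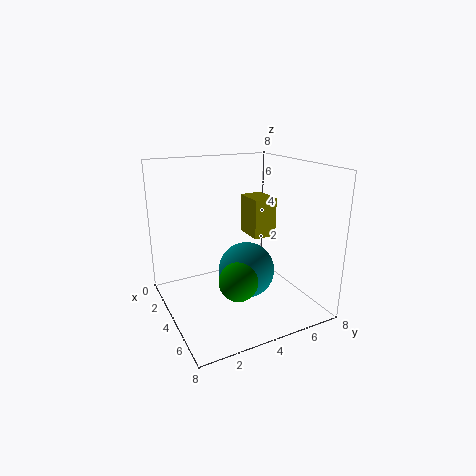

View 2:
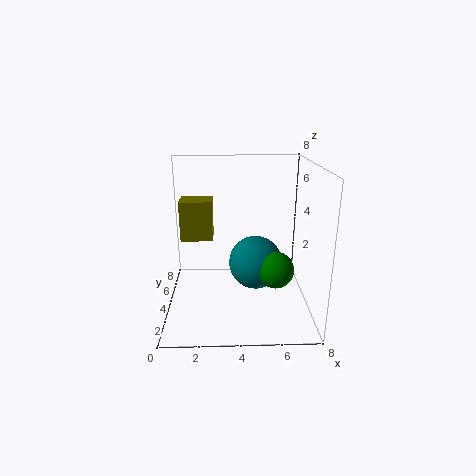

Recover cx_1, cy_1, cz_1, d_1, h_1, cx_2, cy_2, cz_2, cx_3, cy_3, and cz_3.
cx_1 = 0.5; cy_1 = 6; cz_1 = 3; d_1 = 1.5; h_1 = 2.5; cx_2 = 6; cy_2 = 3; cz_2 = 2.5; cx_3 = 5; cy_3 = 4; cz_3 = 2.5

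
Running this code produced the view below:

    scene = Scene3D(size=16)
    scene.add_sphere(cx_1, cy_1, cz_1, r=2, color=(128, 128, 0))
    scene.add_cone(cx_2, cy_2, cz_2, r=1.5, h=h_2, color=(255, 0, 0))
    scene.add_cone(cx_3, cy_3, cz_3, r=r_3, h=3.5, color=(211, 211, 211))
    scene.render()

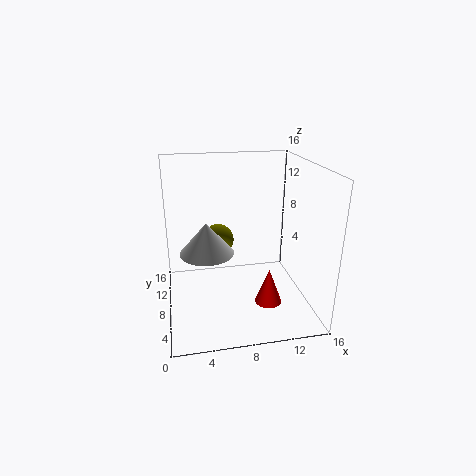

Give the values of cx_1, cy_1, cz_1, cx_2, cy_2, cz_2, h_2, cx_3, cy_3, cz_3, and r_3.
cx_1 = 6.5, cy_1 = 13.5, cz_1 = 5.5, cx_2 = 11, cy_2 = 5.5, cz_2 = 1, h_2 = 4, cx_3 = 4.5, cy_3 = 8, cz_3 = 6.5, r_3 = 3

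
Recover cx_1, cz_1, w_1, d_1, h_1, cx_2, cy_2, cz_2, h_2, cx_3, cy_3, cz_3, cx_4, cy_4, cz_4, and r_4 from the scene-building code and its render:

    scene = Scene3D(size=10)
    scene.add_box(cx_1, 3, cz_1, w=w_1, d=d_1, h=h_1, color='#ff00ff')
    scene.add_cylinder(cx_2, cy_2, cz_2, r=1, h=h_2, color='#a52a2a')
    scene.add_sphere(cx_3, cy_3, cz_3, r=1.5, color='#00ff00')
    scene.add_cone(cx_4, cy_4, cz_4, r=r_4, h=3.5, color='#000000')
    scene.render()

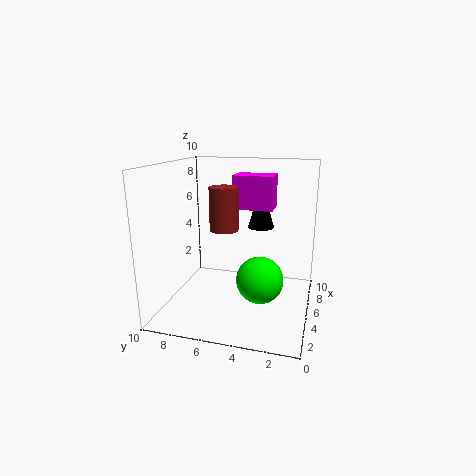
cx_1 = 7; cz_1 = 6.5; w_1 = 2; d_1 = 3; h_1 = 2.5; cx_2 = 5; cy_2 = 6; cz_2 = 5.5; h_2 = 3; cx_3 = 3; cy_3 = 3; cz_3 = 3; cx_4 = 8; cy_4 = 4; cz_4 = 5; r_4 = 1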